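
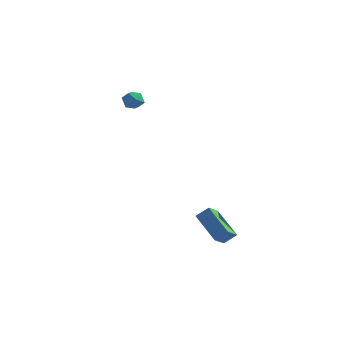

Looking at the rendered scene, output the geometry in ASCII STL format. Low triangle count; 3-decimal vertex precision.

solid 
facet normal -0.621 -0.425 -0.658
outer loop
vertex 2.446 -3.213 -2.981
vertex 2.428 -2.374 -3.506
vertex 3.95 -3.823 -4.007
endloop
endfacet
facet normal 0.018 -0.848 0.530
outer loop
vertex 4.472 -3.466 -3.454
vertex 2.446 -3.213 -2.981
vertex 3.95 -3.823 -4.007
endloop
endfacet
facet normal -0.621 -0.425 -0.658
outer loop
vertex 3.95 -3.823 -4.007
vertex 2.428 -2.374 -3.506
vertex 3.932 -2.984 -4.532
endloop
endfacet
facet normal 0.783 -0.318 -0.534
outer loop
vertex 3.932 -2.984 -4.532
vertex 4.472 -3.466 -3.454
vertex 3.95 -3.823 -4.007
endloop
endfacet
facet normal -0.783 0.318 0.534
outer loop
vertex 2.446 -3.213 -2.981
vertex 2.95 -2.017 -2.953
vertex 2.428 -2.374 -3.506
endloop
endfacet
facet normal 0.018 -0.848 0.530
outer loop
vertex 2.968 -2.856 -2.428
vertex 2.446 -3.213 -2.981
vertex 4.472 -3.466 -3.454
endloop
endfacet
facet normal -0.783 0.318 0.534
outer loop
vertex 2.968 -2.856 -2.428
vertex 2.95 -2.017 -2.953
vertex 2.446 -3.213 -2.981
endloop
endfacet
facet normal -0.018 0.848 -0.530
outer loop
vertex 2.428 -2.374 -3.506
vertex 2.95 -2.017 -2.953
vertex 3.932 -2.984 -4.532
endloop
endfacet
facet normal 0.783 -0.318 -0.534
outer loop
vertex 4.454 -2.627 -3.979
vertex 4.472 -3.466 -3.454
vertex 3.932 -2.984 -4.532
endloop
endfacet
facet normal -0.018 0.848 -0.530
outer loop
vertex 3.932 -2.984 -4.532
vertex 2.95 -2.017 -2.953
vertex 4.454 -2.627 -3.979
endloop
endfacet
facet normal 0.621 0.425 0.658
outer loop
vertex 4.454 -2.627 -3.979
vertex 2.968 -2.856 -2.428
vertex 4.472 -3.466 -3.454
endloop
endfacet
facet normal 0.621 0.425 0.658
outer loop
vertex 2.95 -2.017 -2.953
vertex 2.968 -2.856 -2.428
vertex 4.454 -2.627 -3.979
endloop
endfacet
facet normal -0.075 0.192 0.979
outer loop
vertex -2.935 -0.913 3.577
vertex -2.726 -1.505 3.709
vertex -2.307 -1.024 3.647
endloop
endfacet
facet normal 0.071 0.786 0.614
outer loop
vertex -2.935 -0.913 3.577
vertex -2.307 -1.024 3.647
vertex -2.516 -0.639 3.178
endloop
endfacet
facet normal -0.450 0.883 0.134
outer loop
vertex -2.935 -0.913 3.577
vertex -2.516 -0.639 3.178
vertex -3.063 -0.883 2.95
endloop
endfacet
facet normal -0.916 0.347 0.204
outer loop
vertex -2.935 -0.913 3.577
vertex -3.063 -0.883 2.95
vertex -3.193 -1.419 3.278
endloop
endfacet
facet normal -0.684 -0.080 0.725
outer loop
vertex -2.935 -0.913 3.577
vertex -3.193 -1.419 3.278
vertex -2.726 -1.505 3.709
endloop
endfacet
facet normal 0.681 0.685 0.259
outer loop
vertex -2.516 -0.639 3.178
vertex -2.307 -1.024 3.647
vertex -2.047 -1.061 3.062
endloop
endfacet
facet normal 0.447 -0.280 0.850
outer loop
vertex -2.307 -1.024 3.647
vertex -2.726 -1.505 3.709
vertex -2.177 -1.597 3.39
endloop
endfacet
facet normal -0.538 -0.719 0.440
outer loop
vertex -2.726 -1.505 3.709
vertex -3.193 -1.419 3.278
vertex -2.724 -1.841 3.162
endloop
endfacet
facet normal -0.914 -0.026 -0.405
outer loop
vertex -3.193 -1.419 3.278
vertex -3.063 -0.883 2.95
vertex -2.933 -1.456 2.693
endloop
endfacet
facet normal -0.160 0.841 -0.517
outer loop
vertex -3.063 -0.883 2.95
vertex -2.516 -0.639 3.178
vertex -2.514 -0.975 2.631
endloop
endfacet
facet normal 0.916 -0.347 -0.204
outer loop
vertex -2.305 -1.567 2.763
vertex -2.047 -1.061 3.062
vertex -2.177 -1.597 3.39
endloop
endfacet
facet normal 0.450 -0.883 -0.134
outer loop
vertex -2.305 -1.567 2.763
vertex -2.177 -1.597 3.39
vertex -2.724 -1.841 3.162
endloop
endfacet
facet normal -0.071 -0.786 -0.614
outer loop
vertex -2.305 -1.567 2.763
vertex -2.724 -1.841 3.162
vertex -2.933 -1.456 2.693
endloop
endfacet
facet normal 0.075 -0.192 -0.979
outer loop
vertex -2.305 -1.567 2.763
vertex -2.933 -1.456 2.693
vertex -2.514 -0.975 2.631
endloop
endfacet
facet normal 0.684 0.080 -0.725
outer loop
vertex -2.305 -1.567 2.763
vertex -2.514 -0.975 2.631
vertex -2.047 -1.061 3.062
endloop
endfacet
facet normal 0.914 0.026 0.405
outer loop
vertex -2.177 -1.597 3.39
vertex -2.047 -1.061 3.062
vertex -2.307 -1.024 3.647
endloop
endfacet
facet normal 0.160 -0.841 0.517
outer loop
vertex -2.724 -1.841 3.162
vertex -2.177 -1.597 3.39
vertex -2.726 -1.505 3.709
endloop
endfacet
facet normal -0.681 -0.685 -0.259
outer loop
vertex -2.933 -1.456 2.693
vertex -2.724 -1.841 3.162
vertex -3.193 -1.419 3.278
endloop
endfacet
facet normal -0.447 0.280 -0.850
outer loop
vertex -2.514 -0.975 2.631
vertex -2.933 -1.456 2.693
vertex -3.063 -0.883 2.95
endloop
endfacet
facet normal 0.538 0.719 -0.440
outer loop
vertex -2.047 -1.061 3.062
vertex -2.514 -0.975 2.631
vertex -2.516 -0.639 3.178
endloop
endfacet

endsolid


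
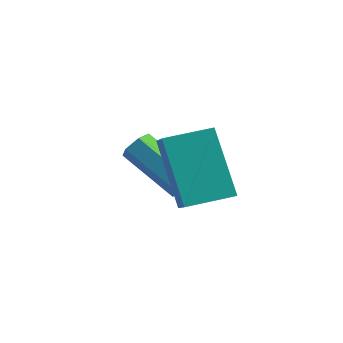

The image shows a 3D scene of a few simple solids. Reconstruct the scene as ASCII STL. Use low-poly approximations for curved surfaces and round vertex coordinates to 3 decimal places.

solid 
facet normal -0.686 -0.717 -0.126
outer loop
vertex 0.342 0.574 2.182
vertex -0.749 1.316 3.892
vertex -0.224 1.229 1.536
endloop
endfacet
facet normal 0.505 -0.344 -0.791
outer loop
vertex 0.709 2.204 1.708
vertex 0.342 0.574 2.182
vertex -0.224 1.229 1.536
endloop
endfacet
facet normal -0.686 -0.716 -0.126
outer loop
vertex -0.224 1.229 1.536
vertex -0.749 1.316 3.892
vertex -1.315 1.972 3.246
endloop
endfacet
facet normal -0.524 0.607 -0.598
outer loop
vertex -1.315 1.972 3.246
vertex 0.709 2.204 1.708
vertex -0.224 1.229 1.536
endloop
endfacet
facet normal 0.524 -0.607 0.598
outer loop
vertex 0.342 0.574 2.182
vertex 0.184 2.291 4.064
vertex -0.749 1.316 3.892
endloop
endfacet
facet normal 0.505 -0.344 -0.792
outer loop
vertex 1.275 1.548 2.354
vertex 0.342 0.574 2.182
vertex 0.709 2.204 1.708
endloop
endfacet
facet normal 0.524 -0.607 0.598
outer loop
vertex 1.275 1.548 2.354
vertex 0.184 2.291 4.064
vertex 0.342 0.574 2.182
endloop
endfacet
facet normal -0.505 0.344 0.792
outer loop
vertex -0.749 1.316 3.892
vertex 0.184 2.291 4.064
vertex -1.315 1.972 3.246
endloop
endfacet
facet normal -0.524 0.607 -0.598
outer loop
vertex -0.382 2.946 3.418
vertex 0.709 2.204 1.708
vertex -1.315 1.972 3.246
endloop
endfacet
facet normal -0.505 0.344 0.791
outer loop
vertex -1.315 1.972 3.246
vertex 0.184 2.291 4.064
vertex -0.382 2.946 3.418
endloop
endfacet
facet normal 0.686 0.717 0.127
outer loop
vertex -0.382 2.946 3.418
vertex 1.275 1.548 2.354
vertex 0.709 2.204 1.708
endloop
endfacet
facet normal 0.686 0.717 0.126
outer loop
vertex 0.184 2.291 4.064
vertex 1.275 1.548 2.354
vertex -0.382 2.946 3.418
endloop
endfacet
facet normal 0.873 -0.106 -0.476
outer loop
vertex -0.886 3.398 1.279
vertex -1.102 3.088 0.952
vertex -1.092 3.579 0.861
endloop
endfacet
facet normal 0.262 0.926 0.272
outer loop
vertex -0.886 3.398 1.279
vertex -1.092 3.579 0.861
vertex -2.561 3.603 2.195
endloop
endfacet
facet normal 0.262 0.926 0.271
outer loop
vertex -2.561 3.603 2.195
vertex -1.092 3.579 0.861
vertex -2.768 3.784 1.777
endloop
endfacet
facet normal -0.872 0.106 0.478
outer loop
vertex -2.561 3.603 2.195
vertex -2.768 3.784 1.777
vertex -2.778 3.292 1.868
endloop
endfacet
facet normal 0.872 -0.106 -0.478
outer loop
vertex -1.092 3.579 0.861
vertex -1.102 3.088 0.952
vertex -1.309 3.269 0.534
endloop
endfacet
facet normal -0.226 0.777 -0.587
outer loop
vertex -1.092 3.579 0.861
vertex -1.309 3.269 0.534
vertex -2.768 3.784 1.777
endloop
endfacet
facet normal -0.227 0.776 -0.588
outer loop
vertex -2.768 3.784 1.777
vertex -1.309 3.269 0.534
vertex -2.984 3.473 1.45
endloop
endfacet
facet normal -0.873 0.106 0.476
outer loop
vertex -2.768 3.784 1.777
vertex -2.984 3.473 1.45
vertex -2.778 3.292 1.868
endloop
endfacet
facet normal 0.872 -0.106 -0.478
outer loop
vertex -1.309 3.269 0.534
vertex -1.102 3.088 0.952
vertex -1.319 2.777 0.625
endloop
endfacet
facet normal -0.488 -0.149 -0.860
outer loop
vertex -1.309 3.269 0.534
vertex -1.319 2.777 0.625
vertex -2.984 3.473 1.45
endloop
endfacet
facet normal -0.488 -0.149 -0.860
outer loop
vertex -2.984 3.473 1.45
vertex -1.319 2.777 0.625
vertex -2.994 2.982 1.541
endloop
endfacet
facet normal -0.873 0.106 0.476
outer loop
vertex -2.984 3.473 1.45
vertex -2.994 2.982 1.541
vertex -2.778 3.292 1.868
endloop
endfacet
facet normal 0.872 -0.106 -0.478
outer loop
vertex -1.319 2.777 0.625
vertex -1.102 3.088 0.952
vertex -1.112 2.596 1.043
endloop
endfacet
facet normal -0.262 -0.926 -0.271
outer loop
vertex -1.319 2.777 0.625
vertex -1.112 2.596 1.043
vertex -2.994 2.982 1.541
endloop
endfacet
facet normal -0.262 -0.926 -0.272
outer loop
vertex -2.994 2.982 1.541
vertex -1.112 2.596 1.043
vertex -2.788 2.801 1.959
endloop
endfacet
facet normal -0.873 0.106 0.476
outer loop
vertex -2.994 2.982 1.541
vertex -2.788 2.801 1.959
vertex -2.778 3.292 1.868
endloop
endfacet
facet normal 0.873 -0.106 -0.476
outer loop
vertex -1.112 2.596 1.043
vertex -1.102 3.088 0.952
vertex -0.896 2.907 1.37
endloop
endfacet
facet normal 0.227 -0.776 0.588
outer loop
vertex -1.112 2.596 1.043
vertex -0.896 2.907 1.37
vertex -2.788 2.801 1.959
endloop
endfacet
facet normal 0.226 -0.777 0.587
outer loop
vertex -2.788 2.801 1.959
vertex -0.896 2.907 1.37
vertex -2.571 3.111 2.286
endloop
endfacet
facet normal -0.872 0.106 0.478
outer loop
vertex -2.788 2.801 1.959
vertex -2.571 3.111 2.286
vertex -2.778 3.292 1.868
endloop
endfacet
facet normal 0.873 -0.106 -0.476
outer loop
vertex -0.896 2.907 1.37
vertex -1.102 3.088 0.952
vertex -0.886 3.398 1.279
endloop
endfacet
facet normal 0.488 0.149 0.860
outer loop
vertex -0.896 2.907 1.37
vertex -0.886 3.398 1.279
vertex -2.571 3.111 2.286
endloop
endfacet
facet normal 0.488 0.149 0.860
outer loop
vertex -2.571 3.111 2.286
vertex -0.886 3.398 1.279
vertex -2.561 3.603 2.195
endloop
endfacet
facet normal -0.872 0.106 0.478
outer loop
vertex -2.571 3.111 2.286
vertex -2.561 3.603 2.195
vertex -2.778 3.292 1.868
endloop
endfacet

endsolid


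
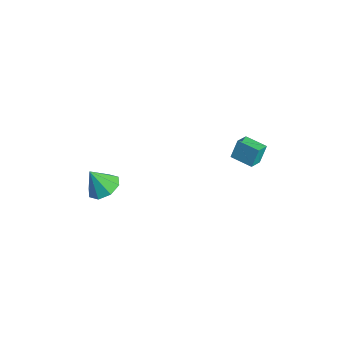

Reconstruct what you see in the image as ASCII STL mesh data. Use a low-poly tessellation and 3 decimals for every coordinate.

solid 
facet normal -0.919 -0.383 0.087
outer loop
vertex 0.976 3.328 0.85
vertex 0.581 4.17 0.385
vertex 1.096 2.8 -0.21
endloop
endfacet
facet normal 0.380 -0.810 0.447
outer loop
vertex 2.319 3.31 -0.325
vertex 0.976 3.328 0.85
vertex 1.096 2.8 -0.21
endloop
endfacet
facet normal -0.919 -0.383 0.087
outer loop
vertex 1.096 2.8 -0.21
vertex 0.581 4.17 0.385
vertex 0.701 3.642 -0.674
endloop
endfacet
facet normal 0.101 -0.443 -0.891
outer loop
vertex 0.701 3.642 -0.674
vertex 2.319 3.31 -0.325
vertex 1.096 2.8 -0.21
endloop
endfacet
facet normal -0.101 0.444 0.890
outer loop
vertex 0.976 3.328 0.85
vertex 1.804 4.68 0.27
vertex 0.581 4.17 0.385
endloop
endfacet
facet normal 0.380 -0.810 0.447
outer loop
vertex 2.199 3.838 0.734
vertex 0.976 3.328 0.85
vertex 2.319 3.31 -0.325
endloop
endfacet
facet normal -0.101 0.444 0.891
outer loop
vertex 2.199 3.838 0.734
vertex 1.804 4.68 0.27
vertex 0.976 3.328 0.85
endloop
endfacet
facet normal -0.380 0.810 -0.447
outer loop
vertex 0.581 4.17 0.385
vertex 1.804 4.68 0.27
vertex 0.701 3.642 -0.674
endloop
endfacet
facet normal 0.101 -0.444 -0.890
outer loop
vertex 1.924 4.152 -0.79
vertex 2.319 3.31 -0.325
vertex 0.701 3.642 -0.674
endloop
endfacet
facet normal -0.380 0.810 -0.447
outer loop
vertex 0.701 3.642 -0.674
vertex 1.804 4.68 0.27
vertex 1.924 4.152 -0.79
endloop
endfacet
facet normal 0.920 0.383 -0.087
outer loop
vertex 1.924 4.152 -0.79
vertex 2.199 3.838 0.734
vertex 2.319 3.31 -0.325
endloop
endfacet
facet normal 0.919 0.383 -0.087
outer loop
vertex 1.804 4.68 0.27
vertex 2.199 3.838 0.734
vertex 1.924 4.152 -0.79
endloop
endfacet
facet normal 0.318 0.365 -0.875
outer loop
vertex -1.175 -2.895 -1.395
vertex -1.864 -3.439 -1.873
vertex -1.836 -2.52 -1.479
endloop
endfacet
facet normal 0.169 0.490 0.855
outer loop
vertex -1.175 -2.895 -1.395
vertex -1.836 -2.52 -1.479
vertex -2.356 -4.001 -0.527
endloop
endfacet
facet normal 0.319 0.365 -0.875
outer loop
vertex -1.836 -2.52 -1.479
vertex -1.864 -3.439 -1.873
vertex -2.514 -2.683 -1.794
endloop
endfacet
facet normal -0.453 0.589 0.669
outer loop
vertex -1.836 -2.52 -1.479
vertex -2.514 -2.683 -1.794
vertex -2.356 -4.001 -0.527
endloop
endfacet
facet normal 0.319 0.366 -0.874
outer loop
vertex -2.514 -2.683 -1.794
vertex -1.864 -3.439 -1.873
vertex -2.812 -3.288 -2.156
endloop
endfacet
facet normal -0.905 0.233 0.355
outer loop
vertex -2.514 -2.683 -1.794
vertex -2.812 -3.288 -2.156
vertex -2.356 -4.001 -0.527
endloop
endfacet
facet normal 0.319 0.366 -0.874
outer loop
vertex -2.812 -3.288 -2.156
vertex -1.864 -3.439 -1.873
vertex -2.554 -3.982 -2.352
endloop
endfacet
facet normal -0.924 -0.371 0.096
outer loop
vertex -2.812 -3.288 -2.156
vertex -2.554 -3.982 -2.352
vertex -2.356 -4.001 -0.527
endloop
endfacet
facet normal 0.319 0.366 -0.874
outer loop
vertex -2.554 -3.982 -2.352
vertex -1.864 -3.439 -1.873
vertex -1.893 -4.357 -2.268
endloop
endfacet
facet normal -0.497 -0.866 0.045
outer loop
vertex -2.554 -3.982 -2.352
vertex -1.893 -4.357 -2.268
vertex -2.356 -4.001 -0.527
endloop
endfacet
facet normal 0.319 0.366 -0.874
outer loop
vertex -1.893 -4.357 -2.268
vertex -1.864 -3.439 -1.873
vertex -1.215 -4.194 -1.952
endloop
endfacet
facet normal 0.125 -0.965 0.230
outer loop
vertex -1.893 -4.357 -2.268
vertex -1.215 -4.194 -1.952
vertex -2.356 -4.001 -0.527
endloop
endfacet
facet normal 0.318 0.365 -0.875
outer loop
vertex -1.215 -4.194 -1.952
vertex -1.864 -3.439 -1.873
vertex -0.917 -3.589 -1.591
endloop
endfacet
facet normal 0.577 -0.609 0.544
outer loop
vertex -1.215 -4.194 -1.952
vertex -0.917 -3.589 -1.591
vertex -2.356 -4.001 -0.527
endloop
endfacet
facet normal 0.318 0.365 -0.875
outer loop
vertex -0.917 -3.589 -1.591
vertex -1.864 -3.439 -1.873
vertex -1.175 -2.895 -1.395
endloop
endfacet
facet normal 0.596 -0.005 0.803
outer loop
vertex -0.917 -3.589 -1.591
vertex -1.175 -2.895 -1.395
vertex -2.356 -4.001 -0.527
endloop
endfacet

endsolid


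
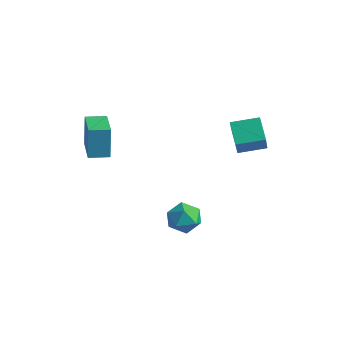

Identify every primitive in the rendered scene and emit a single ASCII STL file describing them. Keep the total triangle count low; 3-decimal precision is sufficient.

solid 
facet normal -0.578 -0.815 0.044
outer loop
vertex -1.361 -4.269 5.056
vertex -3.098 -3.053 4.767
vertex -1.187 -4.501 3.047
endloop
endfacet
facet normal 0.812 -0.568 0.136
outer loop
vertex -0.482 -3.507 2.993
vertex -1.361 -4.269 5.056
vertex -1.187 -4.501 3.047
endloop
endfacet
facet normal -0.578 -0.815 0.044
outer loop
vertex -1.187 -4.501 3.047
vertex -3.098 -3.053 4.767
vertex -2.924 -3.285 2.757
endloop
endfacet
facet normal 0.085 -0.114 -0.990
outer loop
vertex -2.924 -3.285 2.757
vertex -0.482 -3.507 2.993
vertex -1.187 -4.501 3.047
endloop
endfacet
facet normal -0.085 0.114 0.990
outer loop
vertex -1.361 -4.269 5.056
vertex -2.393 -2.059 4.713
vertex -3.098 -3.053 4.767
endloop
endfacet
facet normal 0.812 -0.568 0.136
outer loop
vertex -0.656 -3.275 5.003
vertex -1.361 -4.269 5.056
vertex -0.482 -3.507 2.993
endloop
endfacet
facet normal -0.086 0.114 0.990
outer loop
vertex -0.656 -3.275 5.003
vertex -2.393 -2.059 4.713
vertex -1.361 -4.269 5.056
endloop
endfacet
facet normal -0.812 0.568 -0.136
outer loop
vertex -3.098 -3.053 4.767
vertex -2.393 -2.059 4.713
vertex -2.924 -3.285 2.757
endloop
endfacet
facet normal 0.085 -0.113 -0.990
outer loop
vertex -2.219 -2.291 2.704
vertex -0.482 -3.507 2.993
vertex -2.924 -3.285 2.757
endloop
endfacet
facet normal -0.812 0.568 -0.136
outer loop
vertex -2.924 -3.285 2.757
vertex -2.393 -2.059 4.713
vertex -2.219 -2.291 2.704
endloop
endfacet
facet normal 0.578 0.815 -0.044
outer loop
vertex -2.219 -2.291 2.704
vertex -0.656 -3.275 5.003
vertex -0.482 -3.507 2.993
endloop
endfacet
facet normal 0.578 0.815 -0.044
outer loop
vertex -2.393 -2.059 4.713
vertex -0.656 -3.275 5.003
vertex -2.219 -2.291 2.704
endloop
endfacet
facet normal -0.689 0.390 0.611
outer loop
vertex 2.642 2.465 4.6
vertex 3.65 3.776 4.899
vertex 1.808 3.468 3.018
endloop
endfacet
facet normal -0.600 -0.780 -0.178
outer loop
vertex 2.91 2.844 2.041
vertex 2.642 2.465 4.6
vertex 1.808 3.468 3.018
endloop
endfacet
facet normal -0.689 0.390 0.611
outer loop
vertex 1.808 3.468 3.018
vertex 3.65 3.776 4.899
vertex 2.815 4.779 3.317
endloop
endfacet
facet normal -0.407 0.489 -0.772
outer loop
vertex 2.815 4.779 3.317
vertex 2.91 2.844 2.041
vertex 1.808 3.468 3.018
endloop
endfacet
facet normal 0.407 -0.489 0.771
outer loop
vertex 2.642 2.465 4.6
vertex 4.752 3.152 3.922
vertex 3.65 3.776 4.899
endloop
endfacet
facet normal -0.599 -0.780 -0.178
outer loop
vertex 3.745 1.841 3.623
vertex 2.642 2.465 4.6
vertex 2.91 2.844 2.041
endloop
endfacet
facet normal 0.407 -0.489 0.772
outer loop
vertex 3.745 1.841 3.623
vertex 4.752 3.152 3.922
vertex 2.642 2.465 4.6
endloop
endfacet
facet normal 0.600 0.780 0.178
outer loop
vertex 3.65 3.776 4.899
vertex 4.752 3.152 3.922
vertex 2.815 4.779 3.317
endloop
endfacet
facet normal -0.407 0.489 -0.772
outer loop
vertex 3.918 4.155 2.34
vertex 2.91 2.844 2.041
vertex 2.815 4.779 3.317
endloop
endfacet
facet normal 0.600 0.780 0.179
outer loop
vertex 2.815 4.779 3.317
vertex 4.752 3.152 3.922
vertex 3.918 4.155 2.34
endloop
endfacet
facet normal 0.689 -0.390 -0.611
outer loop
vertex 3.918 4.155 2.34
vertex 3.745 1.841 3.623
vertex 2.91 2.844 2.041
endloop
endfacet
facet normal 0.689 -0.390 -0.611
outer loop
vertex 4.752 3.152 3.922
vertex 3.745 1.841 3.623
vertex 3.918 4.155 2.34
endloop
endfacet
facet normal -0.205 0.804 0.558
outer loop
vertex 1.978 0.256 -1.948
vertex 1.833 -0.399 -1.058
vertex 2.842 0.016 -1.286
endloop
endfacet
facet normal 0.246 0.969 0.030
outer loop
vertex 1.978 0.256 -1.948
vertex 2.842 0.016 -1.286
vertex 2.972 0.017 -2.392
endloop
endfacet
facet normal -0.070 0.805 -0.589
outer loop
vertex 1.978 0.256 -1.948
vertex 2.972 0.017 -2.392
vertex 2.043 -0.398 -2.849
endloop
endfacet
facet normal -0.716 0.539 -0.443
outer loop
vertex 1.978 0.256 -1.948
vertex 2.043 -0.398 -2.849
vertex 1.339 -0.655 -2.024
endloop
endfacet
facet normal -0.799 0.539 0.266
outer loop
vertex 1.978 0.256 -1.948
vertex 1.339 -0.655 -2.024
vertex 1.833 -0.399 -1.058
endloop
endfacet
facet normal 0.825 0.557 0.097
outer loop
vertex 2.972 0.017 -2.392
vertex 2.842 0.016 -1.286
vertex 3.441 -0.785 -1.776
endloop
endfacet
facet normal 0.095 0.292 0.952
outer loop
vertex 2.842 0.016 -1.286
vertex 1.833 -0.399 -1.058
vertex 2.737 -1.042 -0.951
endloop
endfacet
facet normal -0.866 -0.138 0.480
outer loop
vertex 1.833 -0.399 -1.058
vertex 1.339 -0.655 -2.024
vertex 1.808 -1.457 -1.408
endloop
endfacet
facet normal -0.732 -0.139 -0.667
outer loop
vertex 1.339 -0.655 -2.024
vertex 2.043 -0.398 -2.849
vertex 1.938 -1.456 -2.514
endloop
endfacet
facet normal 0.314 0.291 -0.903
outer loop
vertex 2.043 -0.398 -2.849
vertex 2.972 0.017 -2.392
vertex 2.947 -1.041 -2.742
endloop
endfacet
facet normal 0.716 -0.539 0.443
outer loop
vertex 2.802 -1.696 -1.852
vertex 3.441 -0.785 -1.776
vertex 2.737 -1.042 -0.951
endloop
endfacet
facet normal 0.070 -0.805 0.589
outer loop
vertex 2.802 -1.696 -1.852
vertex 2.737 -1.042 -0.951
vertex 1.808 -1.457 -1.408
endloop
endfacet
facet normal -0.246 -0.969 -0.030
outer loop
vertex 2.802 -1.696 -1.852
vertex 1.808 -1.457 -1.408
vertex 1.938 -1.456 -2.514
endloop
endfacet
facet normal 0.205 -0.804 -0.558
outer loop
vertex 2.802 -1.696 -1.852
vertex 1.938 -1.456 -2.514
vertex 2.947 -1.041 -2.742
endloop
endfacet
facet normal 0.799 -0.539 -0.266
outer loop
vertex 2.802 -1.696 -1.852
vertex 2.947 -1.041 -2.742
vertex 3.441 -0.785 -1.776
endloop
endfacet
facet normal 0.732 0.139 0.667
outer loop
vertex 2.737 -1.042 -0.951
vertex 3.441 -0.785 -1.776
vertex 2.842 0.016 -1.286
endloop
endfacet
facet normal -0.314 -0.291 0.903
outer loop
vertex 1.808 -1.457 -1.408
vertex 2.737 -1.042 -0.951
vertex 1.833 -0.399 -1.058
endloop
endfacet
facet normal -0.825 -0.557 -0.097
outer loop
vertex 1.938 -1.456 -2.514
vertex 1.808 -1.457 -1.408
vertex 1.339 -0.655 -2.024
endloop
endfacet
facet normal -0.095 -0.292 -0.952
outer loop
vertex 2.947 -1.041 -2.742
vertex 1.938 -1.456 -2.514
vertex 2.043 -0.398 -2.849
endloop
endfacet
facet normal 0.866 0.138 -0.480
outer loop
vertex 3.441 -0.785 -1.776
vertex 2.947 -1.041 -2.742
vertex 2.972 0.017 -2.392
endloop
endfacet

endsolid


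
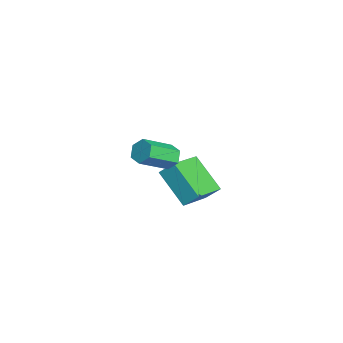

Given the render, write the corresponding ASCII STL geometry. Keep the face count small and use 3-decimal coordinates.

solid 
facet normal -0.701 0.625 -0.344
outer loop
vertex -1.551 0.117 -0.615
vertex -0.281 0.919 -1.745
vertex -1.752 -0.458 -1.249
endloop
endfacet
facet normal -0.675 -0.427 0.601
outer loop
vertex -0.539 -1.539 -0.655
vertex -1.551 0.117 -0.615
vertex -1.752 -0.458 -1.249
endloop
endfacet
facet normal -0.701 0.625 -0.344
outer loop
vertex -1.752 -0.458 -1.249
vertex -0.281 0.919 -1.745
vertex -0.482 0.344 -2.38
endloop
endfacet
facet normal -0.229 -0.654 -0.721
outer loop
vertex -0.482 0.344 -2.38
vertex -0.539 -1.539 -0.655
vertex -1.752 -0.458 -1.249
endloop
endfacet
facet normal 0.229 0.654 0.721
outer loop
vertex -1.551 0.117 -0.615
vertex 0.932 -0.162 -1.151
vertex -0.281 0.919 -1.745
endloop
endfacet
facet normal -0.676 -0.427 0.601
outer loop
vertex -0.338 -0.964 -0.02
vertex -1.551 0.117 -0.615
vertex -0.539 -1.539 -0.655
endloop
endfacet
facet normal 0.229 0.654 0.721
outer loop
vertex -0.338 -0.964 -0.02
vertex 0.932 -0.162 -1.151
vertex -1.551 0.117 -0.615
endloop
endfacet
facet normal 0.675 0.428 -0.601
outer loop
vertex -0.281 0.919 -1.745
vertex 0.932 -0.162 -1.151
vertex -0.482 0.344 -2.38
endloop
endfacet
facet normal -0.229 -0.654 -0.721
outer loop
vertex 0.731 -0.737 -1.785
vertex -0.539 -1.539 -0.655
vertex -0.482 0.344 -2.38
endloop
endfacet
facet normal 0.675 0.427 -0.601
outer loop
vertex -0.482 0.344 -2.38
vertex 0.932 -0.162 -1.151
vertex 0.731 -0.737 -1.785
endloop
endfacet
facet normal 0.701 -0.625 0.344
outer loop
vertex 0.731 -0.737 -1.785
vertex -0.338 -0.964 -0.02
vertex -0.539 -1.539 -0.655
endloop
endfacet
facet normal 0.701 -0.625 0.344
outer loop
vertex 0.932 -0.162 -1.151
vertex -0.338 -0.964 -0.02
vertex 0.731 -0.737 -1.785
endloop
endfacet
facet normal -0.358 0.747 -0.560
outer loop
vertex 3.349 -1.312 2.839
vertex 2.846 -1.559 2.831
vertex 2.973 -1.194 3.237
endloop
endfacet
facet normal 0.649 0.630 0.426
outer loop
vertex 3.349 -1.312 2.839
vertex 2.973 -1.194 3.237
vertex 3.897 -2.455 3.696
endloop
endfacet
facet normal 0.649 0.631 0.425
outer loop
vertex 3.897 -2.455 3.696
vertex 2.973 -1.194 3.237
vertex 3.521 -2.336 4.094
endloop
endfacet
facet normal 0.357 -0.747 0.561
outer loop
vertex 3.897 -2.455 3.696
vertex 3.521 -2.336 4.094
vertex 3.394 -2.701 3.689
endloop
endfacet
facet normal -0.357 0.747 -0.560
outer loop
vertex 2.973 -1.194 3.237
vertex 2.846 -1.559 2.831
vertex 2.47 -1.44 3.229
endloop
endfacet
facet normal -0.257 0.498 0.828
outer loop
vertex 2.973 -1.194 3.237
vertex 2.47 -1.44 3.229
vertex 3.521 -2.336 4.094
endloop
endfacet
facet normal -0.256 0.499 0.828
outer loop
vertex 3.521 -2.336 4.094
vertex 2.47 -1.44 3.229
vertex 3.018 -2.583 4.087
endloop
endfacet
facet normal 0.359 -0.747 0.560
outer loop
vertex 3.521 -2.336 4.094
vertex 3.018 -2.583 4.087
vertex 3.394 -2.701 3.689
endloop
endfacet
facet normal -0.357 0.747 -0.561
outer loop
vertex 2.47 -1.44 3.229
vertex 2.846 -1.559 2.831
vertex 2.343 -1.805 2.824
endloop
endfacet
facet normal -0.906 -0.132 0.403
outer loop
vertex 2.47 -1.44 3.229
vertex 2.343 -1.805 2.824
vertex 3.018 -2.583 4.087
endloop
endfacet
facet normal -0.906 -0.133 0.402
outer loop
vertex 3.018 -2.583 4.087
vertex 2.343 -1.805 2.824
vertex 2.891 -2.948 3.681
endloop
endfacet
facet normal 0.358 -0.747 0.560
outer loop
vertex 3.018 -2.583 4.087
vertex 2.891 -2.948 3.681
vertex 3.394 -2.701 3.689
endloop
endfacet
facet normal -0.357 0.747 -0.561
outer loop
vertex 2.343 -1.805 2.824
vertex 2.846 -1.559 2.831
vertex 2.719 -1.924 2.426
endloop
endfacet
facet normal -0.650 -0.630 -0.425
outer loop
vertex 2.343 -1.805 2.824
vertex 2.719 -1.924 2.426
vertex 2.891 -2.948 3.681
endloop
endfacet
facet normal -0.649 -0.631 -0.426
outer loop
vertex 2.891 -2.948 3.681
vertex 2.719 -1.924 2.426
vertex 3.267 -3.066 3.283
endloop
endfacet
facet normal 0.358 -0.747 0.560
outer loop
vertex 2.891 -2.948 3.681
vertex 3.267 -3.066 3.283
vertex 3.394 -2.701 3.689
endloop
endfacet
facet normal -0.359 0.747 -0.560
outer loop
vertex 2.719 -1.924 2.426
vertex 2.846 -1.559 2.831
vertex 3.222 -1.677 2.433
endloop
endfacet
facet normal 0.256 -0.498 -0.828
outer loop
vertex 2.719 -1.924 2.426
vertex 3.222 -1.677 2.433
vertex 3.267 -3.066 3.283
endloop
endfacet
facet normal 0.257 -0.498 -0.828
outer loop
vertex 3.267 -3.066 3.283
vertex 3.222 -1.677 2.433
vertex 3.77 -2.82 3.291
endloop
endfacet
facet normal 0.357 -0.747 0.560
outer loop
vertex 3.267 -3.066 3.283
vertex 3.77 -2.82 3.291
vertex 3.394 -2.701 3.689
endloop
endfacet
facet normal -0.358 0.747 -0.560
outer loop
vertex 3.222 -1.677 2.433
vertex 2.846 -1.559 2.831
vertex 3.349 -1.312 2.839
endloop
endfacet
facet normal 0.906 0.132 -0.402
outer loop
vertex 3.222 -1.677 2.433
vertex 3.349 -1.312 2.839
vertex 3.77 -2.82 3.291
endloop
endfacet
facet normal 0.906 0.132 -0.403
outer loop
vertex 3.77 -2.82 3.291
vertex 3.349 -1.312 2.839
vertex 3.897 -2.455 3.696
endloop
endfacet
facet normal 0.357 -0.747 0.561
outer loop
vertex 3.77 -2.82 3.291
vertex 3.897 -2.455 3.696
vertex 3.394 -2.701 3.689
endloop
endfacet

endsolid


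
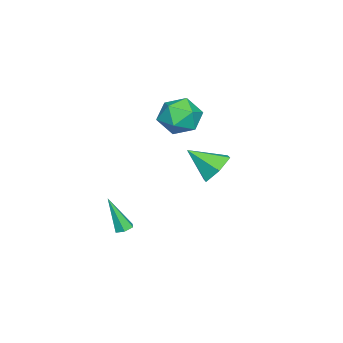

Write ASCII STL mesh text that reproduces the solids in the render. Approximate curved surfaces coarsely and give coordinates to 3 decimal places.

solid 
facet normal -0.814 0.369 0.449
outer loop
vertex -2.331 0.139 3.993
vertex -1.64 0.45 4.989
vertex -1.788 1.266 4.052
endloop
endfacet
facet normal -0.865 0.430 -0.260
outer loop
vertex -2.331 0.139 3.993
vertex -1.788 1.266 4.052
vertex -1.784 0.625 2.977
endloop
endfacet
facet normal -0.810 -0.224 -0.543
outer loop
vertex -2.331 0.139 3.993
vertex -1.784 0.625 2.977
vertex -1.633 -0.587 3.251
endloop
endfacet
facet normal -0.725 -0.689 -0.008
outer loop
vertex -2.331 0.139 3.993
vertex -1.633 -0.587 3.251
vertex -1.544 -0.695 4.494
endloop
endfacet
facet normal -0.727 -0.323 0.605
outer loop
vertex -2.331 0.139 3.993
vertex -1.544 -0.695 4.494
vertex -1.64 0.45 4.989
endloop
endfacet
facet normal -0.309 0.816 -0.488
outer loop
vertex -1.784 0.625 2.977
vertex -1.788 1.266 4.052
vertex -0.756 1.235 3.346
endloop
endfacet
facet normal -0.227 0.716 0.660
outer loop
vertex -1.788 1.266 4.052
vertex -1.64 0.45 4.989
vertex -0.667 1.127 4.589
endloop
endfacet
facet normal -0.089 -0.402 0.912
outer loop
vertex -1.64 0.45 4.989
vertex -1.544 -0.695 4.494
vertex -0.516 -0.085 4.863
endloop
endfacet
facet normal -0.085 -0.993 -0.080
outer loop
vertex -1.544 -0.695 4.494
vertex -1.633 -0.587 3.251
vertex -0.512 -0.726 3.788
endloop
endfacet
facet normal -0.221 -0.241 -0.945
outer loop
vertex -1.633 -0.587 3.251
vertex -1.784 0.625 2.977
vertex -0.66 0.09 2.851
endloop
endfacet
facet normal 0.725 0.689 0.008
outer loop
vertex 0.031 0.401 3.847
vertex -0.756 1.235 3.346
vertex -0.667 1.127 4.589
endloop
endfacet
facet normal 0.810 0.224 0.543
outer loop
vertex 0.031 0.401 3.847
vertex -0.667 1.127 4.589
vertex -0.516 -0.085 4.863
endloop
endfacet
facet normal 0.865 -0.430 0.260
outer loop
vertex 0.031 0.401 3.847
vertex -0.516 -0.085 4.863
vertex -0.512 -0.726 3.788
endloop
endfacet
facet normal 0.814 -0.369 -0.449
outer loop
vertex 0.031 0.401 3.847
vertex -0.512 -0.726 3.788
vertex -0.66 0.09 2.851
endloop
endfacet
facet normal 0.727 0.323 -0.605
outer loop
vertex 0.031 0.401 3.847
vertex -0.66 0.09 2.851
vertex -0.756 1.235 3.346
endloop
endfacet
facet normal 0.085 0.993 0.080
outer loop
vertex -0.667 1.127 4.589
vertex -0.756 1.235 3.346
vertex -1.788 1.266 4.052
endloop
endfacet
facet normal 0.221 0.241 0.945
outer loop
vertex -0.516 -0.085 4.863
vertex -0.667 1.127 4.589
vertex -1.64 0.45 4.989
endloop
endfacet
facet normal 0.309 -0.816 0.488
outer loop
vertex -0.512 -0.726 3.788
vertex -0.516 -0.085 4.863
vertex -1.544 -0.695 4.494
endloop
endfacet
facet normal 0.227 -0.716 -0.660
outer loop
vertex -0.66 0.09 2.851
vertex -0.512 -0.726 3.788
vertex -1.633 -0.587 3.251
endloop
endfacet
facet normal 0.089 0.402 -0.912
outer loop
vertex -0.756 1.235 3.346
vertex -0.66 0.09 2.851
vertex -1.784 0.625 2.977
endloop
endfacet
facet normal -0.115 0.791 -0.600
outer loop
vertex 1.203 3.197 1.839
vertex 0.293 2.756 1.432
vertex 0.24 3.409 2.303
endloop
endfacet
facet normal 0.457 0.158 0.875
outer loop
vertex 1.203 3.197 1.839
vertex 0.24 3.409 2.303
vertex 0.507 1.284 2.548
endloop
endfacet
facet normal -0.115 0.791 -0.600
outer loop
vertex 0.24 3.409 2.303
vertex 0.293 2.756 1.432
vertex -0.67 2.968 1.896
endloop
endfacet
facet normal -0.428 0.050 0.902
outer loop
vertex 0.24 3.409 2.303
vertex -0.67 2.968 1.896
vertex 0.507 1.284 2.548
endloop
endfacet
facet normal -0.115 0.792 -0.600
outer loop
vertex -0.67 2.968 1.896
vertex 0.293 2.756 1.432
vertex -0.617 2.315 1.024
endloop
endfacet
facet normal -0.833 -0.466 0.299
outer loop
vertex -0.67 2.968 1.896
vertex -0.617 2.315 1.024
vertex 0.507 1.284 2.548
endloop
endfacet
facet normal -0.114 0.791 -0.600
outer loop
vertex -0.617 2.315 1.024
vertex 0.293 2.756 1.432
vertex 0.347 2.103 0.561
endloop
endfacet
facet normal -0.352 -0.875 -0.332
outer loop
vertex -0.617 2.315 1.024
vertex 0.347 2.103 0.561
vertex 0.507 1.284 2.548
endloop
endfacet
facet normal -0.115 0.791 -0.600
outer loop
vertex 0.347 2.103 0.561
vertex 0.293 2.756 1.432
vertex 1.257 2.544 0.968
endloop
endfacet
facet normal 0.532 -0.767 -0.359
outer loop
vertex 0.347 2.103 0.561
vertex 1.257 2.544 0.968
vertex 0.507 1.284 2.548
endloop
endfacet
facet normal -0.115 0.791 -0.600
outer loop
vertex 1.257 2.544 0.968
vertex 0.293 2.756 1.432
vertex 1.203 3.197 1.839
endloop
endfacet
facet normal 0.937 -0.250 0.245
outer loop
vertex 1.257 2.544 0.968
vertex 1.203 3.197 1.839
vertex 0.507 1.284 2.548
endloop
endfacet
facet normal -0.007 0.394 -0.919
outer loop
vertex 1.994 -1.91 -3.2
vertex 1.551 -1.645 -3.083
vertex 2.024 -1.424 -2.992
endloop
endfacet
facet normal 0.978 -0.130 0.162
outer loop
vertex 1.994 -1.91 -3.2
vertex 2.024 -1.424 -2.992
vertex 1.569 -2.495 -1.097
endloop
endfacet
facet normal -0.007 0.393 -0.919
outer loop
vertex 2.024 -1.424 -2.992
vertex 1.551 -1.645 -3.083
vertex 1.581 -1.158 -2.875
endloop
endfacet
facet normal 0.538 0.672 0.509
outer loop
vertex 2.024 -1.424 -2.992
vertex 1.581 -1.158 -2.875
vertex 1.569 -2.495 -1.097
endloop
endfacet
facet normal -0.009 0.393 -0.919
outer loop
vertex 1.581 -1.158 -2.875
vertex 1.551 -1.645 -3.083
vertex 1.108 -1.379 -2.965
endloop
endfacet
facet normal -0.439 0.720 0.538
outer loop
vertex 1.581 -1.158 -2.875
vertex 1.108 -1.379 -2.965
vertex 1.569 -2.495 -1.097
endloop
endfacet
facet normal -0.009 0.393 -0.919
outer loop
vertex 1.108 -1.379 -2.965
vertex 1.551 -1.645 -3.083
vertex 1.078 -1.866 -3.173
endloop
endfacet
facet normal -0.975 -0.034 0.220
outer loop
vertex 1.108 -1.379 -2.965
vertex 1.078 -1.866 -3.173
vertex 1.569 -2.495 -1.097
endloop
endfacet
facet normal -0.009 0.394 -0.919
outer loop
vertex 1.078 -1.866 -3.173
vertex 1.551 -1.645 -3.083
vertex 1.521 -2.131 -3.291
endloop
endfacet
facet normal -0.534 -0.836 -0.127
outer loop
vertex 1.078 -1.866 -3.173
vertex 1.521 -2.131 -3.291
vertex 1.569 -2.495 -1.097
endloop
endfacet
facet normal -0.007 0.394 -0.919
outer loop
vertex 1.521 -2.131 -3.291
vertex 1.551 -1.645 -3.083
vertex 1.994 -1.91 -3.2
endloop
endfacet
facet normal 0.443 -0.883 -0.156
outer loop
vertex 1.521 -2.131 -3.291
vertex 1.994 -1.91 -3.2
vertex 1.569 -2.495 -1.097
endloop
endfacet

endsolid


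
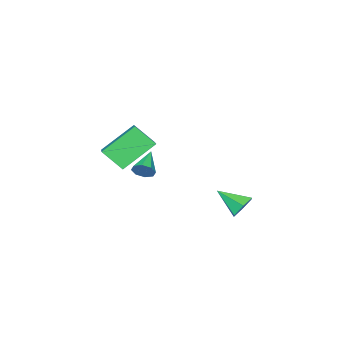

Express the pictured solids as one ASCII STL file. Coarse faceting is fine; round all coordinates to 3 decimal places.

solid 
facet normal -0.201 0.842 -0.500
outer loop
vertex 1.002 3.476 -2.913
vertex 0.746 3.762 -2.328
vertex 1.425 3.832 -2.483
endloop
endfacet
facet normal 0.789 -0.493 -0.367
outer loop
vertex 1.002 3.476 -2.913
vertex 1.425 3.832 -2.483
vertex 1.034 2.558 -1.612
endloop
endfacet
facet normal -0.201 0.842 -0.500
outer loop
vertex 1.425 3.832 -2.483
vertex 0.746 3.762 -2.328
vertex 1.169 4.118 -1.898
endloop
endfacet
facet normal 0.915 -0.005 0.403
outer loop
vertex 1.425 3.832 -2.483
vertex 1.169 4.118 -1.898
vertex 1.034 2.558 -1.612
endloop
endfacet
facet normal -0.202 0.843 -0.499
outer loop
vertex 1.169 4.118 -1.898
vertex 0.746 3.762 -2.328
vertex 0.49 4.048 -1.742
endloop
endfacet
facet normal 0.205 0.159 0.966
outer loop
vertex 1.169 4.118 -1.898
vertex 0.49 4.048 -1.742
vertex 1.034 2.558 -1.612
endloop
endfacet
facet normal -0.202 0.843 -0.499
outer loop
vertex 0.49 4.048 -1.742
vertex 0.746 3.762 -2.328
vertex 0.067 3.692 -2.172
endloop
endfacet
facet normal -0.632 -0.165 0.758
outer loop
vertex 0.49 4.048 -1.742
vertex 0.067 3.692 -2.172
vertex 1.034 2.558 -1.612
endloop
endfacet
facet normal -0.202 0.842 -0.500
outer loop
vertex 0.067 3.692 -2.172
vertex 0.746 3.762 -2.328
vertex 0.323 3.406 -2.757
endloop
endfacet
facet normal -0.758 -0.652 -0.013
outer loop
vertex 0.067 3.692 -2.172
vertex 0.323 3.406 -2.757
vertex 1.034 2.558 -1.612
endloop
endfacet
facet normal -0.202 0.842 -0.500
outer loop
vertex 0.323 3.406 -2.757
vertex 0.746 3.762 -2.328
vertex 1.002 3.476 -2.913
endloop
endfacet
facet normal -0.048 -0.817 -0.575
outer loop
vertex 0.323 3.406 -2.757
vertex 1.002 3.476 -2.913
vertex 1.034 2.558 -1.612
endloop
endfacet
facet normal 0.823 0.384 -0.420
outer loop
vertex 0.703 -2.522 -2.052
vertex 0.374 -2.228 -2.428
vertex 0.592 -2.12 -1.902
endloop
endfacet
facet normal 0.187 -0.298 0.936
outer loop
vertex 0.703 -2.522 -2.052
vertex 0.592 -2.12 -1.902
vertex -0.794 -2.772 -1.832
endloop
endfacet
facet normal 0.823 0.382 -0.420
outer loop
vertex 0.592 -2.12 -1.902
vertex 0.374 -2.228 -2.428
vertex 0.354 -1.78 -2.059
endloop
endfacet
facet normal -0.117 0.348 0.930
outer loop
vertex 0.592 -2.12 -1.902
vertex 0.354 -1.78 -2.059
vertex -0.794 -2.772 -1.832
endloop
endfacet
facet normal 0.823 0.383 -0.420
outer loop
vertex 0.354 -1.78 -2.059
vertex 0.374 -2.228 -2.428
vertex 0.127 -1.703 -2.433
endloop
endfacet
facet normal -0.524 0.713 0.465
outer loop
vertex 0.354 -1.78 -2.059
vertex 0.127 -1.703 -2.433
vertex -0.794 -2.772 -1.832
endloop
endfacet
facet normal 0.823 0.383 -0.419
outer loop
vertex 0.127 -1.703 -2.433
vertex 0.374 -2.228 -2.428
vertex 0.045 -1.933 -2.804
endloop
endfacet
facet normal -0.793 0.580 -0.184
outer loop
vertex 0.127 -1.703 -2.433
vertex 0.045 -1.933 -2.804
vertex -0.794 -2.772 -1.832
endloop
endfacet
facet normal 0.823 0.383 -0.420
outer loop
vertex 0.045 -1.933 -2.804
vertex 0.374 -2.228 -2.428
vertex 0.156 -2.336 -2.954
endloop
endfacet
facet normal -0.768 0.027 -0.640
outer loop
vertex 0.045 -1.933 -2.804
vertex 0.156 -2.336 -2.954
vertex -0.794 -2.772 -1.832
endloop
endfacet
facet normal 0.822 0.385 -0.420
outer loop
vertex 0.156 -2.336 -2.954
vertex 0.374 -2.228 -2.428
vertex 0.395 -2.675 -2.797
endloop
endfacet
facet normal -0.463 -0.620 -0.633
outer loop
vertex 0.156 -2.336 -2.954
vertex 0.395 -2.675 -2.797
vertex -0.794 -2.772 -1.832
endloop
endfacet
facet normal 0.823 0.384 -0.418
outer loop
vertex 0.395 -2.675 -2.797
vertex 0.374 -2.228 -2.428
vertex 0.621 -2.752 -2.423
endloop
endfacet
facet normal -0.056 -0.984 -0.168
outer loop
vertex 0.395 -2.675 -2.797
vertex 0.621 -2.752 -2.423
vertex -0.794 -2.772 -1.832
endloop
endfacet
facet normal 0.823 0.384 -0.420
outer loop
vertex 0.621 -2.752 -2.423
vertex 0.374 -2.228 -2.428
vertex 0.703 -2.522 -2.052
endloop
endfacet
facet normal 0.213 -0.851 0.480
outer loop
vertex 0.621 -2.752 -2.423
vertex 0.703 -2.522 -2.052
vertex -0.794 -2.772 -1.832
endloop
endfacet
facet normal -0.660 -0.616 -0.431
outer loop
vertex 2.096 -3.203 -0.657
vertex 0.658 -2.52 0.57
vertex 1.788 -2.25 -1.548
endloop
endfacet
facet normal 0.715 -0.340 -0.611
outer loop
vertex 3.042 -1.08 -0.73
vertex 2.096 -3.203 -0.657
vertex 1.788 -2.25 -1.548
endloop
endfacet
facet normal -0.660 -0.616 -0.430
outer loop
vertex 1.788 -2.25 -1.548
vertex 0.658 -2.52 0.57
vertex 0.35 -1.568 -0.321
endloop
endfacet
facet normal -0.230 0.711 -0.665
outer loop
vertex 0.35 -1.568 -0.321
vertex 3.042 -1.08 -0.73
vertex 1.788 -2.25 -1.548
endloop
endfacet
facet normal 0.230 -0.711 0.665
outer loop
vertex 2.096 -3.203 -0.657
vertex 1.912 -1.35 1.388
vertex 0.658 -2.52 0.57
endloop
endfacet
facet normal 0.715 -0.340 -0.610
outer loop
vertex 3.35 -2.032 0.161
vertex 2.096 -3.203 -0.657
vertex 3.042 -1.08 -0.73
endloop
endfacet
facet normal 0.230 -0.711 0.665
outer loop
vertex 3.35 -2.032 0.161
vertex 1.912 -1.35 1.388
vertex 2.096 -3.203 -0.657
endloop
endfacet
facet normal -0.715 0.340 0.610
outer loop
vertex 0.658 -2.52 0.57
vertex 1.912 -1.35 1.388
vertex 0.35 -1.568 -0.321
endloop
endfacet
facet normal -0.230 0.711 -0.665
outer loop
vertex 1.604 -0.397 0.497
vertex 3.042 -1.08 -0.73
vertex 0.35 -1.568 -0.321
endloop
endfacet
facet normal -0.715 0.340 0.611
outer loop
vertex 0.35 -1.568 -0.321
vertex 1.912 -1.35 1.388
vertex 1.604 -0.397 0.497
endloop
endfacet
facet normal 0.660 0.616 0.430
outer loop
vertex 1.604 -0.397 0.497
vertex 3.35 -2.032 0.161
vertex 3.042 -1.08 -0.73
endloop
endfacet
facet normal 0.660 0.616 0.431
outer loop
vertex 1.912 -1.35 1.388
vertex 3.35 -2.032 0.161
vertex 1.604 -0.397 0.497
endloop
endfacet

endsolid


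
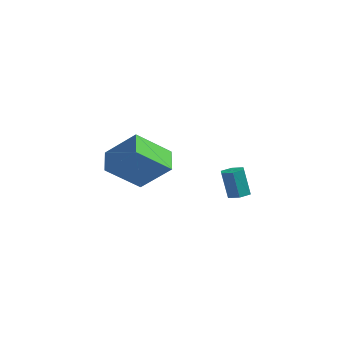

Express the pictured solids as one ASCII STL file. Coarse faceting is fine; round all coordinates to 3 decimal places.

solid 
facet normal -0.713 -0.208 -0.670
outer loop
vertex -4.811 -2.478 -0.242
vertex -3.992 -1.0 -1.572
vertex -4.01 -3.425 -0.801
endloop
endfacet
facet normal -0.381 -0.687 0.618
outer loop
vertex -2.548 -3.0 0.572
vertex -4.811 -2.478 -0.242
vertex -4.01 -3.425 -0.801
endloop
endfacet
facet normal -0.713 -0.208 -0.670
outer loop
vertex -4.01 -3.425 -0.801
vertex -3.992 -1.0 -1.572
vertex -3.191 -1.947 -2.131
endloop
endfacet
facet normal 0.589 -0.696 -0.411
outer loop
vertex -3.191 -1.947 -2.131
vertex -2.548 -3.0 0.572
vertex -4.01 -3.425 -0.801
endloop
endfacet
facet normal -0.589 0.696 0.411
outer loop
vertex -4.811 -2.478 -0.242
vertex -2.53 -0.575 -0.199
vertex -3.992 -1.0 -1.572
endloop
endfacet
facet normal -0.381 -0.687 0.618
outer loop
vertex -3.349 -2.053 1.131
vertex -4.811 -2.478 -0.242
vertex -2.548 -3.0 0.572
endloop
endfacet
facet normal -0.589 0.696 0.411
outer loop
vertex -3.349 -2.053 1.131
vertex -2.53 -0.575 -0.199
vertex -4.811 -2.478 -0.242
endloop
endfacet
facet normal 0.381 0.687 -0.618
outer loop
vertex -3.992 -1.0 -1.572
vertex -2.53 -0.575 -0.199
vertex -3.191 -1.947 -2.131
endloop
endfacet
facet normal 0.589 -0.696 -0.411
outer loop
vertex -1.729 -1.522 -0.758
vertex -2.548 -3.0 0.572
vertex -3.191 -1.947 -2.131
endloop
endfacet
facet normal 0.381 0.687 -0.618
outer loop
vertex -3.191 -1.947 -2.131
vertex -2.53 -0.575 -0.199
vertex -1.729 -1.522 -0.758
endloop
endfacet
facet normal 0.713 0.208 0.670
outer loop
vertex -1.729 -1.522 -0.758
vertex -3.349 -2.053 1.131
vertex -2.548 -3.0 0.572
endloop
endfacet
facet normal 0.713 0.208 0.670
outer loop
vertex -2.53 -0.575 -0.199
vertex -3.349 -2.053 1.131
vertex -1.729 -1.522 -0.758
endloop
endfacet
facet normal 0.258 0.008 -0.966
outer loop
vertex -1.479 3.146 -4.103
vertex -1.871 3.616 -4.204
vertex -1.283 3.731 -4.046
endloop
endfacet
facet normal 0.913 -0.329 0.242
outer loop
vertex -1.479 3.146 -4.103
vertex -1.283 3.731 -4.046
vertex -1.877 3.135 -2.615
endloop
endfacet
facet normal 0.912 -0.331 0.241
outer loop
vertex -1.877 3.135 -2.615
vertex -1.283 3.731 -4.046
vertex -1.68 3.72 -2.558
endloop
endfacet
facet normal -0.258 -0.007 0.966
outer loop
vertex -1.877 3.135 -2.615
vertex -1.68 3.72 -2.558
vertex -2.269 3.604 -2.716
endloop
endfacet
facet normal 0.258 0.008 -0.966
outer loop
vertex -1.283 3.731 -4.046
vertex -1.871 3.616 -4.204
vertex -1.675 4.201 -4.147
endloop
endfacet
facet normal 0.731 0.653 0.200
outer loop
vertex -1.283 3.731 -4.046
vertex -1.675 4.201 -4.147
vertex -1.68 3.72 -2.558
endloop
endfacet
facet normal 0.731 0.653 0.200
outer loop
vertex -1.68 3.72 -2.558
vertex -1.675 4.201 -4.147
vertex -2.072 4.19 -2.659
endloop
endfacet
facet normal -0.258 -0.007 0.966
outer loop
vertex -1.68 3.72 -2.558
vertex -2.072 4.19 -2.659
vertex -2.269 3.604 -2.716
endloop
endfacet
facet normal 0.258 0.008 -0.966
outer loop
vertex -1.675 4.201 -4.147
vertex -1.871 3.616 -4.204
vertex -2.263 4.085 -4.305
endloop
endfacet
facet normal -0.183 0.982 -0.041
outer loop
vertex -1.675 4.201 -4.147
vertex -2.263 4.085 -4.305
vertex -2.072 4.19 -2.659
endloop
endfacet
facet normal -0.182 0.982 -0.042
outer loop
vertex -2.072 4.19 -2.659
vertex -2.263 4.085 -4.305
vertex -2.661 4.074 -2.817
endloop
endfacet
facet normal -0.258 -0.007 0.966
outer loop
vertex -2.072 4.19 -2.659
vertex -2.661 4.074 -2.817
vertex -2.269 3.604 -2.716
endloop
endfacet
facet normal 0.258 0.007 -0.966
outer loop
vertex -2.263 4.085 -4.305
vertex -1.871 3.616 -4.204
vertex -2.46 3.5 -4.362
endloop
endfacet
facet normal -0.912 0.331 -0.242
outer loop
vertex -2.263 4.085 -4.305
vertex -2.46 3.5 -4.362
vertex -2.661 4.074 -2.817
endloop
endfacet
facet normal -0.913 0.329 -0.241
outer loop
vertex -2.661 4.074 -2.817
vertex -2.46 3.5 -4.362
vertex -2.857 3.489 -2.874
endloop
endfacet
facet normal -0.258 -0.008 0.966
outer loop
vertex -2.661 4.074 -2.817
vertex -2.857 3.489 -2.874
vertex -2.269 3.604 -2.716
endloop
endfacet
facet normal 0.258 0.007 -0.966
outer loop
vertex -2.46 3.5 -4.362
vertex -1.871 3.616 -4.204
vertex -2.068 3.03 -4.261
endloop
endfacet
facet normal -0.731 -0.653 -0.200
outer loop
vertex -2.46 3.5 -4.362
vertex -2.068 3.03 -4.261
vertex -2.857 3.489 -2.874
endloop
endfacet
facet normal -0.731 -0.653 -0.200
outer loop
vertex -2.857 3.489 -2.874
vertex -2.068 3.03 -4.261
vertex -2.465 3.019 -2.773
endloop
endfacet
facet normal -0.258 -0.008 0.966
outer loop
vertex -2.857 3.489 -2.874
vertex -2.465 3.019 -2.773
vertex -2.269 3.604 -2.716
endloop
endfacet
facet normal 0.258 0.007 -0.966
outer loop
vertex -2.068 3.03 -4.261
vertex -1.871 3.616 -4.204
vertex -1.479 3.146 -4.103
endloop
endfacet
facet normal 0.182 -0.982 0.041
outer loop
vertex -2.068 3.03 -4.261
vertex -1.479 3.146 -4.103
vertex -2.465 3.019 -2.773
endloop
endfacet
facet normal 0.183 -0.982 0.042
outer loop
vertex -2.465 3.019 -2.773
vertex -1.479 3.146 -4.103
vertex -1.877 3.135 -2.615
endloop
endfacet
facet normal -0.258 -0.008 0.966
outer loop
vertex -2.465 3.019 -2.773
vertex -1.877 3.135 -2.615
vertex -2.269 3.604 -2.716
endloop
endfacet

endsolid


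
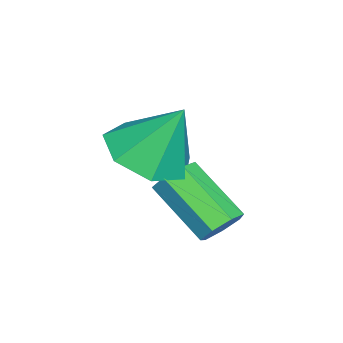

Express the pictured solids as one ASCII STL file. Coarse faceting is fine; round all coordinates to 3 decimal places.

solid 
facet normal -0.002 -0.486 -0.874
outer loop
vertex 3.515 -3.7 0.941
vertex 2.529 -4.063 1.145
vertex 2.818 -3.163 0.644
endloop
endfacet
facet normal 0.572 0.811 0.123
outer loop
vertex 3.515 -3.7 0.941
vertex 2.818 -3.163 0.644
vertex 2.531 -3.257 2.595
endloop
endfacet
facet normal -0.001 -0.486 -0.874
outer loop
vertex 2.818 -3.163 0.644
vertex 2.529 -4.063 1.145
vertex 1.904 -3.304 0.723
endloop
endfacet
facet normal -0.150 0.988 0.026
outer loop
vertex 2.818 -3.163 0.644
vertex 1.904 -3.304 0.723
vertex 2.531 -3.257 2.595
endloop
endfacet
facet normal -0.000 -0.486 -0.874
outer loop
vertex 1.904 -3.304 0.723
vertex 2.529 -4.063 1.145
vertex 1.46 -4.017 1.12
endloop
endfacet
facet normal -0.759 0.606 0.239
outer loop
vertex 1.904 -3.304 0.723
vertex 1.46 -4.017 1.12
vertex 2.531 -3.257 2.595
endloop
endfacet
facet normal -0.000 -0.486 -0.874
outer loop
vertex 1.46 -4.017 1.12
vertex 2.529 -4.063 1.145
vertex 1.822 -4.764 1.535
endloop
endfacet
facet normal -0.796 -0.050 0.604
outer loop
vertex 1.46 -4.017 1.12
vertex 1.822 -4.764 1.535
vertex 2.531 -3.257 2.595
endloop
endfacet
facet normal -0.001 -0.485 -0.874
outer loop
vertex 1.822 -4.764 1.535
vertex 2.529 -4.063 1.145
vertex 2.715 -4.984 1.656
endloop
endfacet
facet normal -0.233 -0.484 0.844
outer loop
vertex 1.822 -4.764 1.535
vertex 2.715 -4.984 1.656
vertex 2.531 -3.257 2.595
endloop
endfacet
facet normal -0.002 -0.485 -0.874
outer loop
vertex 2.715 -4.984 1.656
vertex 2.529 -4.063 1.145
vertex 3.469 -4.511 1.392
endloop
endfacet
facet normal 0.505 -0.370 0.780
outer loop
vertex 2.715 -4.984 1.656
vertex 3.469 -4.511 1.392
vertex 2.531 -3.257 2.595
endloop
endfacet
facet normal -0.002 -0.486 -0.874
outer loop
vertex 3.469 -4.511 1.392
vertex 2.529 -4.063 1.145
vertex 3.515 -3.7 0.941
endloop
endfacet
facet normal 0.864 0.206 0.459
outer loop
vertex 3.469 -4.511 1.392
vertex 3.515 -3.7 0.941
vertex 2.531 -3.257 2.595
endloop
endfacet
facet normal 0.388 0.718 -0.578
outer loop
vertex 3.683 -2.354 -0.243
vertex 3.163 -2.267 -0.484
vertex 3.391 -2.013 -0.015
endloop
endfacet
facet normal 0.716 0.159 0.680
outer loop
vertex 3.683 -2.354 -0.243
vertex 3.391 -2.013 -0.015
vertex 3.017 -3.581 0.745
endloop
endfacet
facet normal 0.717 0.158 0.679
outer loop
vertex 3.017 -3.581 0.745
vertex 3.391 -2.013 -0.015
vertex 2.726 -3.24 0.973
endloop
endfacet
facet normal -0.389 -0.718 0.577
outer loop
vertex 3.017 -3.581 0.745
vertex 2.726 -3.24 0.973
vertex 2.497 -3.493 0.504
endloop
endfacet
facet normal 0.390 0.717 -0.578
outer loop
vertex 3.391 -2.013 -0.015
vertex 3.163 -2.267 -0.484
vertex 2.928 -1.863 -0.141
endloop
endfacet
facet normal -0.007 0.630 0.777
outer loop
vertex 3.391 -2.013 -0.015
vertex 2.928 -1.863 -0.141
vertex 2.726 -3.24 0.973
endloop
endfacet
facet normal -0.006 0.629 0.777
outer loop
vertex 2.726 -3.24 0.973
vertex 2.928 -1.863 -0.141
vertex 2.262 -3.089 0.847
endloop
endfacet
facet normal -0.390 -0.717 0.577
outer loop
vertex 2.726 -3.24 0.973
vertex 2.262 -3.089 0.847
vertex 2.497 -3.493 0.504
endloop
endfacet
facet normal 0.389 0.717 -0.578
outer loop
vertex 2.928 -1.863 -0.141
vertex 3.163 -2.267 -0.484
vertex 2.641 -2.017 -0.525
endloop
endfacet
facet normal -0.724 0.626 0.290
outer loop
vertex 2.928 -1.863 -0.141
vertex 2.641 -2.017 -0.525
vertex 2.262 -3.089 0.847
endloop
endfacet
facet normal -0.724 0.626 0.289
outer loop
vertex 2.262 -3.089 0.847
vertex 2.641 -2.017 -0.525
vertex 1.976 -3.243 0.464
endloop
endfacet
facet normal -0.389 -0.717 0.579
outer loop
vertex 2.262 -3.089 0.847
vertex 1.976 -3.243 0.464
vertex 2.497 -3.493 0.504
endloop
endfacet
facet normal 0.389 0.717 -0.578
outer loop
vertex 2.641 -2.017 -0.525
vertex 3.163 -2.267 -0.484
vertex 2.747 -2.359 -0.878
endloop
endfacet
facet normal -0.897 0.151 -0.416
outer loop
vertex 2.641 -2.017 -0.525
vertex 2.747 -2.359 -0.878
vertex 1.976 -3.243 0.464
endloop
endfacet
facet normal -0.897 0.152 -0.415
outer loop
vertex 1.976 -3.243 0.464
vertex 2.747 -2.359 -0.878
vertex 2.082 -3.585 0.11
endloop
endfacet
facet normal -0.389 -0.718 0.577
outer loop
vertex 1.976 -3.243 0.464
vertex 2.082 -3.585 0.11
vertex 2.497 -3.493 0.504
endloop
endfacet
facet normal 0.389 0.717 -0.578
outer loop
vertex 2.747 -2.359 -0.878
vertex 3.163 -2.267 -0.484
vertex 3.166 -2.632 -0.935
endloop
endfacet
facet normal -0.395 -0.437 -0.808
outer loop
vertex 2.747 -2.359 -0.878
vertex 3.166 -2.632 -0.935
vertex 2.082 -3.585 0.11
endloop
endfacet
facet normal -0.394 -0.438 -0.808
outer loop
vertex 2.082 -3.585 0.11
vertex 3.166 -2.632 -0.935
vertex 2.501 -3.858 0.054
endloop
endfacet
facet normal -0.390 -0.717 0.578
outer loop
vertex 2.082 -3.585 0.11
vertex 2.501 -3.858 0.054
vertex 2.497 -3.493 0.504
endloop
endfacet
facet normal 0.389 0.717 -0.578
outer loop
vertex 3.166 -2.632 -0.935
vertex 3.163 -2.267 -0.484
vertex 3.583 -2.63 -0.652
endloop
endfacet
facet normal 0.405 -0.697 -0.592
outer loop
vertex 3.166 -2.632 -0.935
vertex 3.583 -2.63 -0.652
vertex 2.501 -3.858 0.054
endloop
endfacet
facet normal 0.405 -0.697 -0.592
outer loop
vertex 2.501 -3.858 0.054
vertex 3.583 -2.63 -0.652
vertex 2.917 -3.856 0.336
endloop
endfacet
facet normal -0.389 -0.717 0.578
outer loop
vertex 2.501 -3.858 0.054
vertex 2.917 -3.856 0.336
vertex 2.497 -3.493 0.504
endloop
endfacet
facet normal 0.388 0.717 -0.579
outer loop
vertex 3.583 -2.63 -0.652
vertex 3.163 -2.267 -0.484
vertex 3.683 -2.354 -0.243
endloop
endfacet
facet normal 0.899 -0.431 0.071
outer loop
vertex 3.583 -2.63 -0.652
vertex 3.683 -2.354 -0.243
vertex 2.917 -3.856 0.336
endloop
endfacet
facet normal 0.899 -0.432 0.070
outer loop
vertex 2.917 -3.856 0.336
vertex 3.683 -2.354 -0.243
vertex 3.017 -3.581 0.745
endloop
endfacet
facet normal -0.389 -0.718 0.578
outer loop
vertex 2.917 -3.856 0.336
vertex 3.017 -3.581 0.745
vertex 2.497 -3.493 0.504
endloop
endfacet

endsolid


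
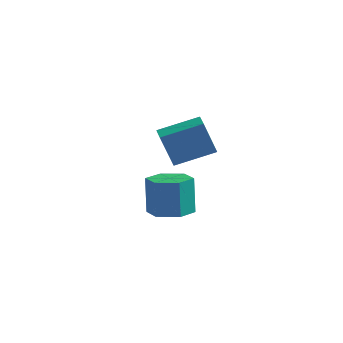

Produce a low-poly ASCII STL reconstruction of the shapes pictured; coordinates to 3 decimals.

solid 
facet normal 0.144 -0.275 -0.951
outer loop
vertex 4.971 -3.938 -2.214
vertex 3.963 -4.223 -2.284
vertex 4.248 -3.242 -2.525
endloop
endfacet
facet normal 0.711 0.697 -0.094
outer loop
vertex 4.971 -3.938 -2.214
vertex 4.248 -3.242 -2.525
vertex 4.705 -3.431 -0.465
endloop
endfacet
facet normal 0.711 0.697 -0.094
outer loop
vertex 4.705 -3.431 -0.465
vertex 4.248 -3.242 -2.525
vertex 3.983 -2.736 -0.776
endloop
endfacet
facet normal -0.145 0.275 0.951
outer loop
vertex 4.705 -3.431 -0.465
vertex 3.983 -2.736 -0.776
vertex 3.697 -3.717 -0.536
endloop
endfacet
facet normal 0.145 -0.276 -0.950
outer loop
vertex 4.248 -3.242 -2.525
vertex 3.963 -4.223 -2.284
vertex 3.24 -3.527 -2.596
endloop
endfacet
facet normal -0.239 0.922 -0.303
outer loop
vertex 4.248 -3.242 -2.525
vertex 3.24 -3.527 -2.596
vertex 3.983 -2.736 -0.776
endloop
endfacet
facet normal -0.239 0.922 -0.303
outer loop
vertex 3.983 -2.736 -0.776
vertex 3.24 -3.527 -2.596
vertex 2.975 -3.021 -0.847
endloop
endfacet
facet normal -0.145 0.275 0.951
outer loop
vertex 3.983 -2.736 -0.776
vertex 2.975 -3.021 -0.847
vertex 3.697 -3.717 -0.536
endloop
endfacet
facet normal 0.145 -0.275 -0.950
outer loop
vertex 3.24 -3.527 -2.596
vertex 3.963 -4.223 -2.284
vertex 2.955 -4.509 -2.355
endloop
endfacet
facet normal -0.952 0.225 -0.209
outer loop
vertex 3.24 -3.527 -2.596
vertex 2.955 -4.509 -2.355
vertex 2.975 -3.021 -0.847
endloop
endfacet
facet normal -0.951 0.226 -0.210
outer loop
vertex 2.975 -3.021 -0.847
vertex 2.955 -4.509 -2.355
vertex 2.689 -4.002 -0.606
endloop
endfacet
facet normal -0.144 0.275 0.950
outer loop
vertex 2.975 -3.021 -0.847
vertex 2.689 -4.002 -0.606
vertex 3.697 -3.717 -0.536
endloop
endfacet
facet normal 0.145 -0.275 -0.951
outer loop
vertex 2.955 -4.509 -2.355
vertex 3.963 -4.223 -2.284
vertex 3.677 -5.204 -2.044
endloop
endfacet
facet normal -0.711 -0.697 0.094
outer loop
vertex 2.955 -4.509 -2.355
vertex 3.677 -5.204 -2.044
vertex 2.689 -4.002 -0.606
endloop
endfacet
facet normal -0.711 -0.697 0.094
outer loop
vertex 2.689 -4.002 -0.606
vertex 3.677 -5.204 -2.044
vertex 3.412 -4.698 -0.295
endloop
endfacet
facet normal -0.144 0.275 0.951
outer loop
vertex 2.689 -4.002 -0.606
vertex 3.412 -4.698 -0.295
vertex 3.697 -3.717 -0.536
endloop
endfacet
facet normal 0.145 -0.275 -0.951
outer loop
vertex 3.677 -5.204 -2.044
vertex 3.963 -4.223 -2.284
vertex 4.685 -4.919 -1.973
endloop
endfacet
facet normal 0.239 -0.922 0.303
outer loop
vertex 3.677 -5.204 -2.044
vertex 4.685 -4.919 -1.973
vertex 3.412 -4.698 -0.295
endloop
endfacet
facet normal 0.239 -0.922 0.303
outer loop
vertex 3.412 -4.698 -0.295
vertex 4.685 -4.919 -1.973
vertex 4.42 -4.413 -0.224
endloop
endfacet
facet normal -0.145 0.276 0.950
outer loop
vertex 3.412 -4.698 -0.295
vertex 4.42 -4.413 -0.224
vertex 3.697 -3.717 -0.536
endloop
endfacet
facet normal 0.144 -0.275 -0.950
outer loop
vertex 4.685 -4.919 -1.973
vertex 3.963 -4.223 -2.284
vertex 4.971 -3.938 -2.214
endloop
endfacet
facet normal 0.951 -0.226 0.209
outer loop
vertex 4.685 -4.919 -1.973
vertex 4.971 -3.938 -2.214
vertex 4.42 -4.413 -0.224
endloop
endfacet
facet normal 0.952 -0.225 0.210
outer loop
vertex 4.42 -4.413 -0.224
vertex 4.971 -3.938 -2.214
vertex 4.705 -3.431 -0.465
endloop
endfacet
facet normal -0.145 0.275 0.950
outer loop
vertex 4.42 -4.413 -0.224
vertex 4.705 -3.431 -0.465
vertex 3.697 -3.717 -0.536
endloop
endfacet
facet normal -0.551 0.834 -0.012
outer loop
vertex 1.245 0.724 -0.638
vertex 2.914 1.836 0.018
vertex 1.785 1.052 -2.567
endloop
endfacet
facet normal -0.791 -0.527 -0.311
outer loop
vertex 2.226 0.384 -2.558
vertex 1.245 0.724 -0.638
vertex 1.785 1.052 -2.567
endloop
endfacet
facet normal -0.551 0.834 -0.012
outer loop
vertex 1.785 1.052 -2.567
vertex 2.914 1.836 0.018
vertex 3.454 2.164 -1.912
endloop
endfacet
facet normal 0.265 0.162 -0.951
outer loop
vertex 3.454 2.164 -1.912
vertex 2.226 0.384 -2.558
vertex 1.785 1.052 -2.567
endloop
endfacet
facet normal -0.265 -0.162 0.950
outer loop
vertex 1.245 0.724 -0.638
vertex 3.355 1.168 0.027
vertex 2.914 1.836 0.018
endloop
endfacet
facet normal -0.791 -0.527 -0.311
outer loop
vertex 1.686 0.056 -0.628
vertex 1.245 0.724 -0.638
vertex 2.226 0.384 -2.558
endloop
endfacet
facet normal -0.266 -0.161 0.951
outer loop
vertex 1.686 0.056 -0.628
vertex 3.355 1.168 0.027
vertex 1.245 0.724 -0.638
endloop
endfacet
facet normal 0.791 0.527 0.311
outer loop
vertex 2.914 1.836 0.018
vertex 3.355 1.168 0.027
vertex 3.454 2.164 -1.912
endloop
endfacet
facet normal 0.266 0.161 -0.950
outer loop
vertex 3.895 1.496 -1.902
vertex 2.226 0.384 -2.558
vertex 3.454 2.164 -1.912
endloop
endfacet
facet normal 0.791 0.527 0.311
outer loop
vertex 3.454 2.164 -1.912
vertex 3.355 1.168 0.027
vertex 3.895 1.496 -1.902
endloop
endfacet
facet normal 0.551 -0.834 0.012
outer loop
vertex 3.895 1.496 -1.902
vertex 1.686 0.056 -0.628
vertex 2.226 0.384 -2.558
endloop
endfacet
facet normal 0.551 -0.834 0.012
outer loop
vertex 3.355 1.168 0.027
vertex 1.686 0.056 -0.628
vertex 3.895 1.496 -1.902
endloop
endfacet

endsolid


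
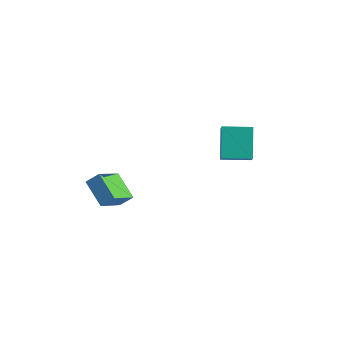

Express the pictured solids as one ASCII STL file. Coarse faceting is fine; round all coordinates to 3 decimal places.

solid 
facet normal -0.528 0.559 -0.639
outer loop
vertex 1.734 2.375 2.165
vertex 3.002 3.537 2.134
vertex 2.627 1.356 0.535
endloop
endfacet
facet normal -0.737 -0.675 0.018
outer loop
vertex 3.678 0.243 1.806
vertex 1.734 2.375 2.165
vertex 2.627 1.356 0.535
endloop
endfacet
facet normal -0.529 0.559 -0.639
outer loop
vertex 2.627 1.356 0.535
vertex 3.002 3.537 2.134
vertex 3.895 2.518 0.503
endloop
endfacet
facet normal 0.421 -0.481 -0.769
outer loop
vertex 3.895 2.518 0.503
vertex 3.678 0.243 1.806
vertex 2.627 1.356 0.535
endloop
endfacet
facet normal -0.421 0.480 0.769
outer loop
vertex 1.734 2.375 2.165
vertex 4.053 2.424 3.405
vertex 3.002 3.537 2.134
endloop
endfacet
facet normal -0.737 -0.675 0.018
outer loop
vertex 2.785 1.262 3.437
vertex 1.734 2.375 2.165
vertex 3.678 0.243 1.806
endloop
endfacet
facet normal -0.421 0.481 0.769
outer loop
vertex 2.785 1.262 3.437
vertex 4.053 2.424 3.405
vertex 1.734 2.375 2.165
endloop
endfacet
facet normal 0.737 0.675 -0.018
outer loop
vertex 3.002 3.537 2.134
vertex 4.053 2.424 3.405
vertex 3.895 2.518 0.503
endloop
endfacet
facet normal 0.422 -0.481 -0.769
outer loop
vertex 4.946 1.405 1.775
vertex 3.678 0.243 1.806
vertex 3.895 2.518 0.503
endloop
endfacet
facet normal 0.737 0.675 -0.018
outer loop
vertex 3.895 2.518 0.503
vertex 4.053 2.424 3.405
vertex 4.946 1.405 1.775
endloop
endfacet
facet normal 0.528 -0.559 0.639
outer loop
vertex 4.946 1.405 1.775
vertex 2.785 1.262 3.437
vertex 3.678 0.243 1.806
endloop
endfacet
facet normal 0.528 -0.559 0.639
outer loop
vertex 4.053 2.424 3.405
vertex 2.785 1.262 3.437
vertex 4.946 1.405 1.775
endloop
endfacet
facet normal -0.554 -0.502 -0.664
outer loop
vertex -4.177 -2.47 -2.817
vertex -4.454 -0.672 -3.944
vertex -2.582 -2.87 -3.846
endloop
endfacet
facet normal 0.130 -0.840 0.527
outer loop
vertex -2.006 -2.348 -3.156
vertex -4.177 -2.47 -2.817
vertex -2.582 -2.87 -3.846
endloop
endfacet
facet normal -0.555 -0.502 -0.664
outer loop
vertex -2.582 -2.87 -3.846
vertex -4.454 -0.672 -3.944
vertex -2.859 -1.072 -4.974
endloop
endfacet
facet normal 0.822 -0.206 -0.530
outer loop
vertex -2.859 -1.072 -4.974
vertex -2.006 -2.348 -3.156
vertex -2.582 -2.87 -3.846
endloop
endfacet
facet normal -0.822 0.206 0.531
outer loop
vertex -4.177 -2.47 -2.817
vertex -3.878 -0.15 -3.254
vertex -4.454 -0.672 -3.944
endloop
endfacet
facet normal 0.129 -0.840 0.527
outer loop
vertex -3.601 -1.948 -2.126
vertex -4.177 -2.47 -2.817
vertex -2.006 -2.348 -3.156
endloop
endfacet
facet normal -0.823 0.206 0.530
outer loop
vertex -3.601 -1.948 -2.126
vertex -3.878 -0.15 -3.254
vertex -4.177 -2.47 -2.817
endloop
endfacet
facet normal -0.130 0.840 -0.527
outer loop
vertex -4.454 -0.672 -3.944
vertex -3.878 -0.15 -3.254
vertex -2.859 -1.072 -4.974
endloop
endfacet
facet normal 0.823 -0.206 -0.530
outer loop
vertex -2.283 -0.55 -4.283
vertex -2.006 -2.348 -3.156
vertex -2.859 -1.072 -4.974
endloop
endfacet
facet normal -0.129 0.840 -0.527
outer loop
vertex -2.859 -1.072 -4.974
vertex -3.878 -0.15 -3.254
vertex -2.283 -0.55 -4.283
endloop
endfacet
facet normal 0.555 0.502 0.664
outer loop
vertex -2.283 -0.55 -4.283
vertex -3.601 -1.948 -2.126
vertex -2.006 -2.348 -3.156
endloop
endfacet
facet normal 0.554 0.502 0.664
outer loop
vertex -3.878 -0.15 -3.254
vertex -3.601 -1.948 -2.126
vertex -2.283 -0.55 -4.283
endloop
endfacet

endsolid


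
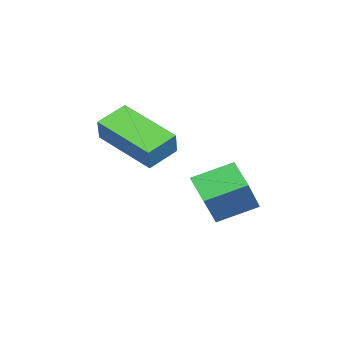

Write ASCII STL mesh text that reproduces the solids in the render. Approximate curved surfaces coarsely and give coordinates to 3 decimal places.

solid 
facet normal -0.500 -0.086 -0.862
outer loop
vertex 0.549 0.265 2.19
vertex 1.409 1.886 1.529
vertex 1.316 -0.301 1.801
endloop
endfacet
facet normal -0.441 -0.831 0.339
outer loop
vertex 1.751 -0.226 2.551
vertex 0.549 0.265 2.19
vertex 1.316 -0.301 1.801
endloop
endfacet
facet normal -0.499 -0.086 -0.862
outer loop
vertex 1.316 -0.301 1.801
vertex 1.409 1.886 1.529
vertex 2.177 1.32 1.141
endloop
endfacet
facet normal 0.745 -0.550 -0.377
outer loop
vertex 2.177 1.32 1.141
vertex 1.751 -0.226 2.551
vertex 1.316 -0.301 1.801
endloop
endfacet
facet normal -0.745 0.549 0.377
outer loop
vertex 0.549 0.265 2.19
vertex 1.844 1.961 2.279
vertex 1.409 1.886 1.529
endloop
endfacet
facet normal -0.441 -0.831 0.339
outer loop
vertex 0.983 0.34 2.939
vertex 0.549 0.265 2.19
vertex 1.751 -0.226 2.551
endloop
endfacet
facet normal -0.746 0.550 0.377
outer loop
vertex 0.983 0.34 2.939
vertex 1.844 1.961 2.279
vertex 0.549 0.265 2.19
endloop
endfacet
facet normal 0.441 0.831 -0.339
outer loop
vertex 1.409 1.886 1.529
vertex 1.844 1.961 2.279
vertex 2.177 1.32 1.141
endloop
endfacet
facet normal 0.746 -0.549 -0.377
outer loop
vertex 2.611 1.395 1.89
vertex 1.751 -0.226 2.551
vertex 2.177 1.32 1.141
endloop
endfacet
facet normal 0.441 0.831 -0.339
outer loop
vertex 2.177 1.32 1.141
vertex 1.844 1.961 2.279
vertex 2.611 1.395 1.89
endloop
endfacet
facet normal 0.499 0.087 0.862
outer loop
vertex 2.611 1.395 1.89
vertex 0.983 0.34 2.939
vertex 1.751 -0.226 2.551
endloop
endfacet
facet normal 0.500 0.085 0.862
outer loop
vertex 1.844 1.961 2.279
vertex 0.983 0.34 2.939
vertex 2.611 1.395 1.89
endloop
endfacet
facet normal -0.624 0.084 -0.777
outer loop
vertex 1.308 2.578 -0.287
vertex 0.84 3.674 0.207
vertex 2.0 3.098 -0.787
endloop
endfacet
facet normal 0.362 -0.850 -0.383
outer loop
vertex 2.98 2.966 0.433
vertex 1.308 2.578 -0.287
vertex 2.0 3.098 -0.787
endloop
endfacet
facet normal -0.624 0.084 -0.777
outer loop
vertex 2.0 3.098 -0.787
vertex 0.84 3.674 0.207
vertex 1.533 4.194 -0.293
endloop
endfacet
facet normal 0.692 0.520 -0.500
outer loop
vertex 1.533 4.194 -0.293
vertex 2.98 2.966 0.433
vertex 2.0 3.098 -0.787
endloop
endfacet
facet normal -0.692 -0.521 0.500
outer loop
vertex 1.308 2.578 -0.287
vertex 1.82 3.542 1.427
vertex 0.84 3.674 0.207
endloop
endfacet
facet normal 0.362 -0.850 -0.382
outer loop
vertex 2.287 2.446 0.933
vertex 1.308 2.578 -0.287
vertex 2.98 2.966 0.433
endloop
endfacet
facet normal -0.693 -0.520 0.500
outer loop
vertex 2.287 2.446 0.933
vertex 1.82 3.542 1.427
vertex 1.308 2.578 -0.287
endloop
endfacet
facet normal -0.362 0.850 0.383
outer loop
vertex 0.84 3.674 0.207
vertex 1.82 3.542 1.427
vertex 1.533 4.194 -0.293
endloop
endfacet
facet normal 0.692 0.521 -0.499
outer loop
vertex 2.512 4.062 0.927
vertex 2.98 2.966 0.433
vertex 1.533 4.194 -0.293
endloop
endfacet
facet normal -0.362 0.850 0.383
outer loop
vertex 1.533 4.194 -0.293
vertex 1.82 3.542 1.427
vertex 2.512 4.062 0.927
endloop
endfacet
facet normal 0.624 -0.084 0.777
outer loop
vertex 2.512 4.062 0.927
vertex 2.287 2.446 0.933
vertex 2.98 2.966 0.433
endloop
endfacet
facet normal 0.624 -0.084 0.777
outer loop
vertex 1.82 3.542 1.427
vertex 2.287 2.446 0.933
vertex 2.512 4.062 0.927
endloop
endfacet

endsolid


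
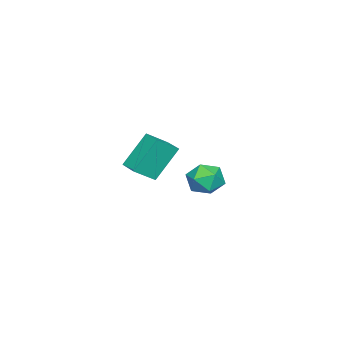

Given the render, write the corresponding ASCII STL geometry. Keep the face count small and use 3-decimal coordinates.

solid 
facet normal -0.956 0.050 0.288
outer loop
vertex -3.187 -0.266 -1.091
vertex -3.021 -0.957 -0.42
vertex -2.902 -0.014 -0.19
endloop
endfacet
facet normal -0.731 0.681 0.041
outer loop
vertex -3.187 -0.266 -1.091
vertex -2.902 -0.014 -0.19
vertex -2.522 0.44 -0.968
endloop
endfacet
facet normal -0.507 0.588 -0.631
outer loop
vertex -3.187 -0.266 -1.091
vertex -2.522 0.44 -0.968
vertex -2.406 -0.222 -1.678
endloop
endfacet
facet normal -0.594 -0.101 -0.798
outer loop
vertex -3.187 -0.266 -1.091
vertex -2.406 -0.222 -1.678
vertex -2.714 -1.086 -1.339
endloop
endfacet
facet normal -0.871 -0.433 -0.230
outer loop
vertex -3.187 -0.266 -1.091
vertex -2.714 -1.086 -1.339
vertex -3.021 -0.957 -0.42
endloop
endfacet
facet normal -0.171 0.885 0.433
outer loop
vertex -2.522 0.44 -0.968
vertex -2.902 -0.014 -0.19
vertex -1.946 0.186 -0.221
endloop
endfacet
facet normal -0.535 -0.136 0.834
outer loop
vertex -2.902 -0.014 -0.19
vertex -3.021 -0.957 -0.42
vertex -2.254 -0.678 0.118
endloop
endfacet
facet normal -0.399 -0.917 -0.004
outer loop
vertex -3.021 -0.957 -0.42
vertex -2.714 -1.086 -1.339
vertex -2.138 -1.34 -0.592
endloop
endfacet
facet normal 0.050 -0.380 -0.924
outer loop
vertex -2.714 -1.086 -1.339
vertex -2.406 -0.222 -1.678
vertex -1.758 -0.886 -1.37
endloop
endfacet
facet normal 0.191 0.733 -0.653
outer loop
vertex -2.406 -0.222 -1.678
vertex -2.522 0.44 -0.968
vertex -1.639 0.057 -1.14
endloop
endfacet
facet normal 0.594 0.101 0.798
outer loop
vertex -1.473 -0.634 -0.469
vertex -1.946 0.186 -0.221
vertex -2.254 -0.678 0.118
endloop
endfacet
facet normal 0.507 -0.588 0.631
outer loop
vertex -1.473 -0.634 -0.469
vertex -2.254 -0.678 0.118
vertex -2.138 -1.34 -0.592
endloop
endfacet
facet normal 0.731 -0.681 -0.041
outer loop
vertex -1.473 -0.634 -0.469
vertex -2.138 -1.34 -0.592
vertex -1.758 -0.886 -1.37
endloop
endfacet
facet normal 0.956 -0.050 -0.288
outer loop
vertex -1.473 -0.634 -0.469
vertex -1.758 -0.886 -1.37
vertex -1.639 0.057 -1.14
endloop
endfacet
facet normal 0.871 0.433 0.230
outer loop
vertex -1.473 -0.634 -0.469
vertex -1.639 0.057 -1.14
vertex -1.946 0.186 -0.221
endloop
endfacet
facet normal -0.050 0.380 0.924
outer loop
vertex -2.254 -0.678 0.118
vertex -1.946 0.186 -0.221
vertex -2.902 -0.014 -0.19
endloop
endfacet
facet normal -0.191 -0.733 0.653
outer loop
vertex -2.138 -1.34 -0.592
vertex -2.254 -0.678 0.118
vertex -3.021 -0.957 -0.42
endloop
endfacet
facet normal 0.171 -0.885 -0.433
outer loop
vertex -1.758 -0.886 -1.37
vertex -2.138 -1.34 -0.592
vertex -2.714 -1.086 -1.339
endloop
endfacet
facet normal 0.535 0.136 -0.834
outer loop
vertex -1.639 0.057 -1.14
vertex -1.758 -0.886 -1.37
vertex -2.406 -0.222 -1.678
endloop
endfacet
facet normal 0.399 0.917 0.004
outer loop
vertex -1.946 0.186 -0.221
vertex -1.639 0.057 -1.14
vertex -2.522 0.44 -0.968
endloop
endfacet
facet normal -0.643 0.499 -0.581
outer loop
vertex 1.711 -0.389 3.124
vertex 2.315 0.408 3.141
vertex 2.622 -1.044 1.553
endloop
endfacet
facet normal -0.604 -0.797 -0.018
outer loop
vertex 3.425 -1.668 2.279
vertex 1.711 -0.389 3.124
vertex 2.622 -1.044 1.553
endloop
endfacet
facet normal -0.643 0.499 -0.581
outer loop
vertex 2.622 -1.044 1.553
vertex 2.315 0.408 3.141
vertex 3.225 -0.247 1.57
endloop
endfacet
facet normal 0.472 -0.340 -0.814
outer loop
vertex 3.225 -0.247 1.57
vertex 3.425 -1.668 2.279
vertex 2.622 -1.044 1.553
endloop
endfacet
facet normal -0.471 0.340 0.814
outer loop
vertex 1.711 -0.389 3.124
vertex 3.118 -0.216 3.867
vertex 2.315 0.408 3.141
endloop
endfacet
facet normal -0.603 -0.797 -0.017
outer loop
vertex 2.515 -1.013 3.85
vertex 1.711 -0.389 3.124
vertex 3.425 -1.668 2.279
endloop
endfacet
facet normal -0.472 0.339 0.814
outer loop
vertex 2.515 -1.013 3.85
vertex 3.118 -0.216 3.867
vertex 1.711 -0.389 3.124
endloop
endfacet
facet normal 0.604 0.797 0.017
outer loop
vertex 2.315 0.408 3.141
vertex 3.118 -0.216 3.867
vertex 3.225 -0.247 1.57
endloop
endfacet
facet normal 0.471 -0.340 -0.814
outer loop
vertex 4.029 -0.871 2.296
vertex 3.425 -1.668 2.279
vertex 3.225 -0.247 1.57
endloop
endfacet
facet normal 0.603 0.797 0.017
outer loop
vertex 3.225 -0.247 1.57
vertex 3.118 -0.216 3.867
vertex 4.029 -0.871 2.296
endloop
endfacet
facet normal 0.643 -0.500 0.581
outer loop
vertex 4.029 -0.871 2.296
vertex 2.515 -1.013 3.85
vertex 3.425 -1.668 2.279
endloop
endfacet
facet normal 0.643 -0.499 0.581
outer loop
vertex 3.118 -0.216 3.867
vertex 2.515 -1.013 3.85
vertex 4.029 -0.871 2.296
endloop
endfacet

endsolid
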